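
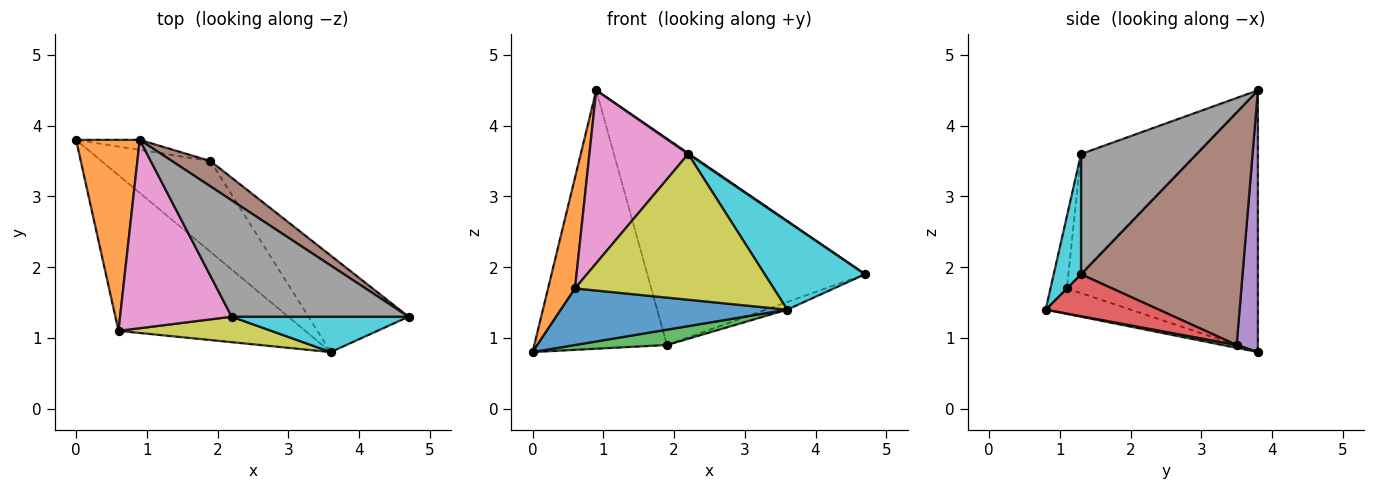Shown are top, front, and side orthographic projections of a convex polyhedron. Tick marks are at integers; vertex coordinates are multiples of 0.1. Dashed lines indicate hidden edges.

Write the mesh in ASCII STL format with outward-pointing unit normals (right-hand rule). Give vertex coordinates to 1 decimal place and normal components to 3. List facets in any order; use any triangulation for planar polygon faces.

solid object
 facet normal -0.127 -0.339 -0.932
  outer loop
   vertex 0.6 1.1 1.7
   vertex 0.0 3.8 0.8
   vertex 3.6 0.8 1.4
  endloop
 endfacet
 facet normal -0.963 -0.136 0.234
  outer loop
   vertex 0.6 1.1 1.7
   vertex 0.9 3.8 4.5
   vertex 0.0 3.8 0.8
  endloop
 endfacet
 facet normal 0.026 -0.166 -0.986
  outer loop
   vertex 1.9 3.5 0.9
   vertex 3.6 0.8 1.4
   vertex 0.0 3.8 0.8
  endloop
 endfacet
 facet normal 0.385 0.072 -0.920
  outer loop
   vertex 1.9 3.5 0.9
   vertex 4.7 1.3 1.9
   vertex 3.6 0.8 1.4
  endloop
 endfacet
 facet normal 0.158 0.987 -0.038
  outer loop
   vertex 1.9 3.5 0.9
   vertex 0.0 3.8 0.8
   vertex 0.9 3.8 4.5
  endloop
 endfacet
 facet normal 0.593 0.799 0.098
  outer loop
   vertex 1.9 3.5 0.9
   vertex 0.9 3.8 4.5
   vertex 4.7 1.3 1.9
  endloop
 endfacet
 facet normal -0.620 -0.531 0.578
  outer loop
   vertex 2.2 1.3 3.6
   vertex 0.9 3.8 4.5
   vertex 0.6 1.1 1.7
  endloop
 endfacet
 facet normal 0.562 -0.005 0.827
  outer loop
   vertex 2.2 1.3 3.6
   vertex 4.7 1.3 1.9
   vertex 0.9 3.8 4.5
  endloop
 endfacet
 facet normal -0.081 -0.982 0.172
  outer loop
   vertex 2.2 1.3 3.6
   vertex 0.6 1.1 1.7
   vertex 3.6 0.8 1.4
  endloop
 endfacet
 facet normal 0.245 -0.900 0.361
  outer loop
   vertex 2.2 1.3 3.6
   vertex 3.6 0.8 1.4
   vertex 4.7 1.3 1.9
  endloop
 endfacet
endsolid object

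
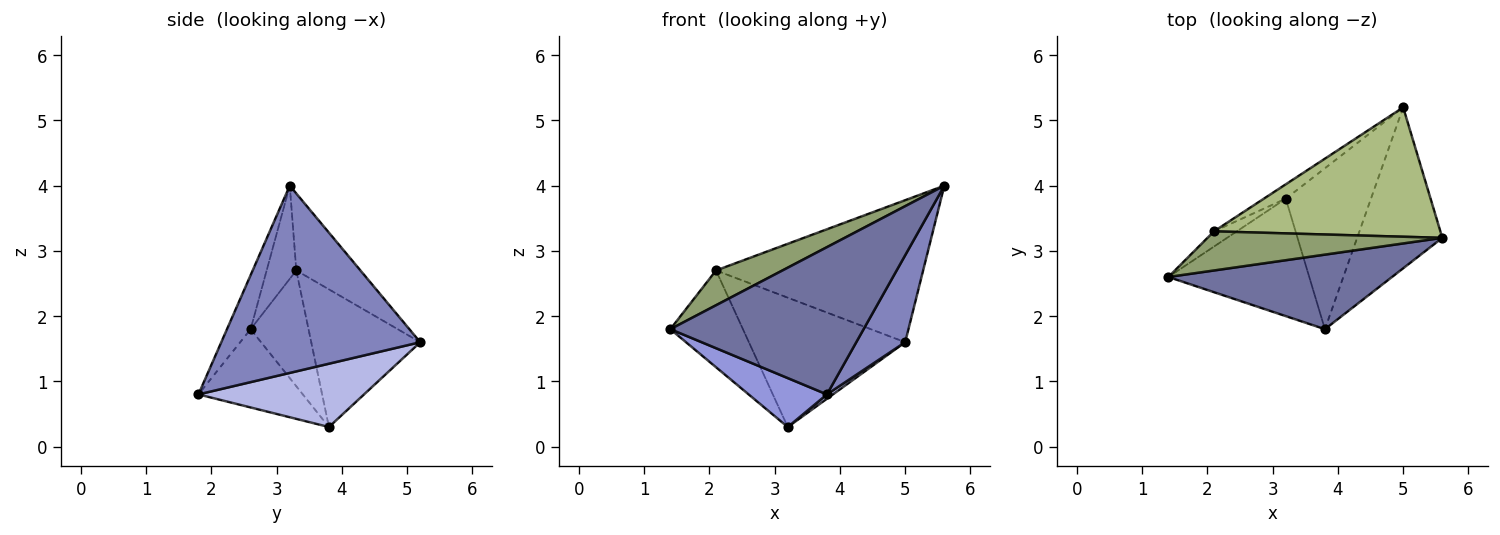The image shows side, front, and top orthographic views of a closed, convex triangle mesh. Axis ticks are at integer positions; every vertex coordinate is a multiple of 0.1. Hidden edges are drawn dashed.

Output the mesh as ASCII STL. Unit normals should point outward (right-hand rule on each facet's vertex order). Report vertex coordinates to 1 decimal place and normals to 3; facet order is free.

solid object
 facet normal -0.109 -0.887 0.449
  outer loop
   vertex 3.8 1.8 0.8
   vertex 5.6 3.2 4.0
   vertex 1.4 2.6 1.8
  endloop
 endfacet
 facet normal 0.888 -0.218 -0.404
  outer loop
   vertex 3.8 1.8 0.8
   vertex 5.0 5.2 1.6
   vertex 5.6 3.2 4.0
  endloop
 endfacet
 facet normal -0.456 -0.342 -0.821
  outer loop
   vertex 3.2 3.8 0.3
   vertex 3.8 1.8 0.8
   vertex 1.4 2.6 1.8
  endloop
 endfacet
 facet normal 0.596 -0.022 -0.802
  outer loop
   vertex 3.2 3.8 0.3
   vertex 5.0 5.2 1.6
   vertex 3.8 1.8 0.8
  endloop
 endfacet
 facet normal -0.284 -0.637 0.717
  outer loop
   vertex 2.1 3.3 2.7
   vertex 1.4 2.6 1.8
   vertex 5.6 3.2 4.0
  endloop
 endfacet
 facet normal -0.223 0.721 0.656
  outer loop
   vertex 2.1 3.3 2.7
   vertex 5.6 3.2 4.0
   vertex 5.0 5.2 1.6
  endloop
 endfacet
 facet normal -0.619 0.776 -0.122
  outer loop
   vertex 2.1 3.3 2.7
   vertex 3.2 3.8 0.3
   vertex 1.4 2.6 1.8
  endloop
 endfacet
 facet normal -0.570 0.817 -0.091
  outer loop
   vertex 2.1 3.3 2.7
   vertex 5.0 5.2 1.6
   vertex 3.2 3.8 0.3
  endloop
 endfacet
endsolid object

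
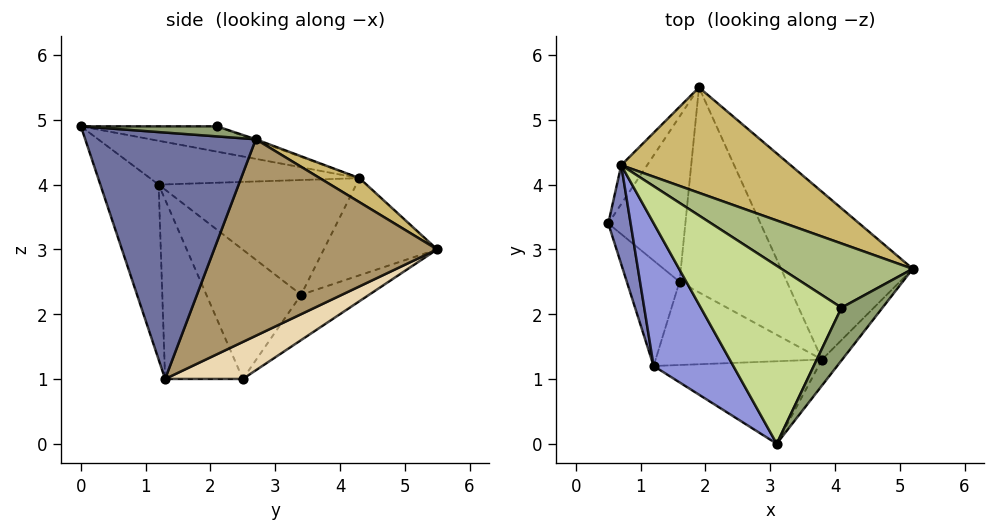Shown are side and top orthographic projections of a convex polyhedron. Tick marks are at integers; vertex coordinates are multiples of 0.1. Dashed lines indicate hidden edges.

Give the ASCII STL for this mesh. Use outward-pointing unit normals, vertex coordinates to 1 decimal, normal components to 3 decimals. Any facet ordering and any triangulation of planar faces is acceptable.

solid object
 facet normal 0.785 -0.616 -0.064
  outer loop
   vertex 3.8 1.3 1.0
   vertex 5.2 2.7 4.7
   vertex 3.1 0.0 4.9
  endloop
 endfacet
 facet normal -0.969 -0.162 0.189
  outer loop
   vertex 1.2 1.2 4.0
   vertex 0.7 4.3 4.1
   vertex 0.5 3.4 2.3
  endloop
 endfacet
 facet normal -0.479 -0.105 0.871
  outer loop
   vertex 1.2 1.2 4.0
   vertex 3.1 0.0 4.9
   vertex 0.7 4.3 4.1
  endloop
 endfacet
 facet normal -0.374 -0.857 -0.353
  outer loop
   vertex 1.2 1.2 4.0
   vertex 3.8 1.3 1.0
   vertex 3.1 0.0 4.9
  endloop
 endfacet
 facet normal 0.237 -0.113 0.965
  outer loop
   vertex 4.1 2.1 4.9
   vertex 3.1 0.0 4.9
   vertex 5.2 2.7 4.7
  endloop
 endfacet
 facet normal -0.008 0.330 0.944
  outer loop
   vertex 4.1 2.1 4.9
   vertex 5.2 2.7 4.7
   vertex 0.7 4.3 4.1
  endloop
 endfacet
 facet normal -0.176 0.084 0.981
  outer loop
   vertex 4.1 2.1 4.9
   vertex 0.7 4.3 4.1
   vertex 3.1 0.0 4.9
  endloop
 endfacet
 facet normal -0.780 0.590 -0.208
  outer loop
   vertex 1.9 5.5 3.0
   vertex 0.5 3.4 2.3
   vertex 0.7 4.3 4.1
  endloop
 endfacet
 facet normal 0.699 0.540 -0.469
  outer loop
   vertex 1.9 5.5 3.0
   vertex 5.2 2.7 4.7
   vertex 3.8 1.3 1.0
  endloop
 endfacet
 facet normal 0.112 0.609 0.786
  outer loop
   vertex 1.9 5.5 3.0
   vertex 0.7 4.3 4.1
   vertex 5.2 2.7 4.7
  endloop
 endfacet
 facet normal -0.430 0.530 -0.731
  outer loop
   vertex 1.6 2.5 1.0
   vertex 0.5 3.4 2.3
   vertex 1.9 5.5 3.0
  endloop
 endfacet
 facet normal 0.280 0.513 -0.811
  outer loop
   vertex 1.6 2.5 1.0
   vertex 1.9 5.5 3.0
   vertex 3.8 1.3 1.0
  endloop
 endfacet
 facet normal -0.799 -0.506 -0.326
  outer loop
   vertex 1.6 2.5 1.0
   vertex 1.2 1.2 4.0
   vertex 0.5 3.4 2.3
  endloop
 endfacet
 facet normal -0.438 -0.802 -0.406
  outer loop
   vertex 1.6 2.5 1.0
   vertex 3.8 1.3 1.0
   vertex 1.2 1.2 4.0
  endloop
 endfacet
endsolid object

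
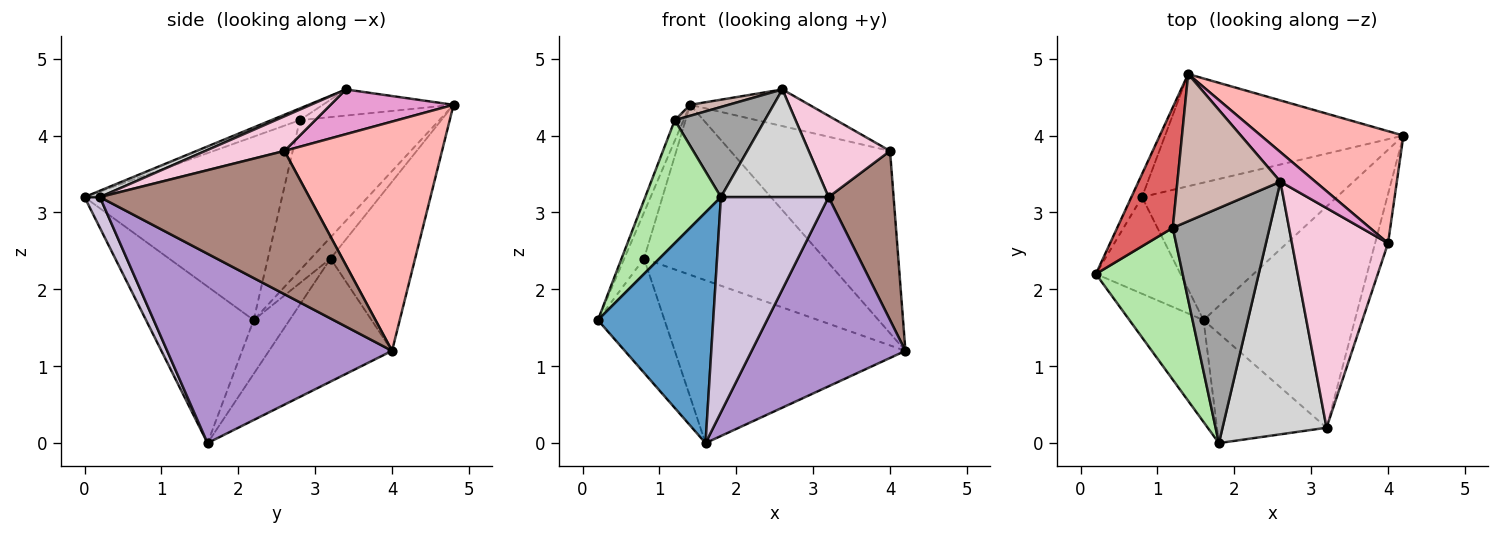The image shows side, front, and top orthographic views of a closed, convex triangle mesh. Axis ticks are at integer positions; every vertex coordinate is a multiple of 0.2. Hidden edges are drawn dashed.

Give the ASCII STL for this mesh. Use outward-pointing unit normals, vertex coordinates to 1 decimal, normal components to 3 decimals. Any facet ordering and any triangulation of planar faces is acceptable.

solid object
 facet normal -0.649 -0.696 -0.307
  outer loop
   vertex 1.6 1.6 0.0
   vertex 1.8 0.0 3.2
   vertex 0.2 2.2 1.6
  endloop
 endfacet
 facet normal -0.667 0.667 -0.333
  outer loop
   vertex 0.8 3.2 2.4
   vertex 0.2 2.2 1.6
   vertex 1.4 4.8 4.4
  endloop
 endfacet
 facet normal -0.364 0.778 -0.513
  outer loop
   vertex 0.8 3.2 2.4
   vertex 1.4 4.8 4.4
   vertex 4.2 4.0 1.2
  endloop
 endfacet
 facet normal -0.380 0.706 -0.597
  outer loop
   vertex 0.8 3.2 2.4
   vertex 1.6 1.6 0.0
   vertex 0.2 2.2 1.6
  endloop
 endfacet
 facet normal -0.377 0.708 -0.597
  outer loop
   vertex 0.8 3.2 2.4
   vertex 4.2 4.0 1.2
   vertex 1.6 1.6 0.0
  endloop
 endfacet
 facet normal -0.854 -0.327 0.404
  outer loop
   vertex 1.2 2.8 4.2
   vertex 0.2 2.2 1.6
   vertex 1.8 0.0 3.2
  endloop
 endfacet
 facet normal -0.936 0.059 0.346
  outer loop
   vertex 1.2 2.8 4.2
   vertex 1.4 4.8 4.4
   vertex 0.2 2.2 1.6
  endloop
 endfacet
 facet normal 0.644 0.652 0.401
  outer loop
   vertex 4.0 2.6 3.8
   vertex 4.2 4.0 1.2
   vertex 1.4 4.8 4.4
  endloop
 endfacet
 facet normal 0.689 -0.471 -0.551
  outer loop
   vertex 3.2 0.2 3.2
   vertex 1.6 1.6 0.0
   vertex 4.2 4.0 1.2
  endloop
 endfacet
 facet normal 0.126 -0.884 -0.450
  outer loop
   vertex 3.2 0.2 3.2
   vertex 1.8 0.0 3.2
   vertex 1.6 1.6 0.0
  endloop
 endfacet
 facet normal 0.951 -0.296 -0.086
  outer loop
   vertex 3.2 0.2 3.2
   vertex 4.2 4.0 1.2
   vertex 4.0 2.6 3.8
  endloop
 endfacet
 facet normal -0.245 -0.072 0.967
  outer loop
   vertex 2.6 3.4 4.6
   vertex 1.4 4.8 4.4
   vertex 1.2 2.8 4.2
  endloop
 endfacet
 facet normal 0.626 0.607 0.489
  outer loop
   vertex 2.6 3.4 4.6
   vertex 4.0 2.6 3.8
   vertex 1.4 4.8 4.4
  endloop
 endfacet
 facet normal 0.320 -0.329 0.889
  outer loop
   vertex 2.6 3.4 4.6
   vertex 3.2 0.2 3.2
   vertex 4.0 2.6 3.8
  endloop
 endfacet
 facet normal -0.113 -0.356 0.928
  outer loop
   vertex 2.6 3.4 4.6
   vertex 1.2 2.8 4.2
   vertex 1.8 0.0 3.2
  endloop
 endfacet
 facet normal 0.056 -0.391 0.919
  outer loop
   vertex 2.6 3.4 4.6
   vertex 1.8 0.0 3.2
   vertex 3.2 0.2 3.2
  endloop
 endfacet
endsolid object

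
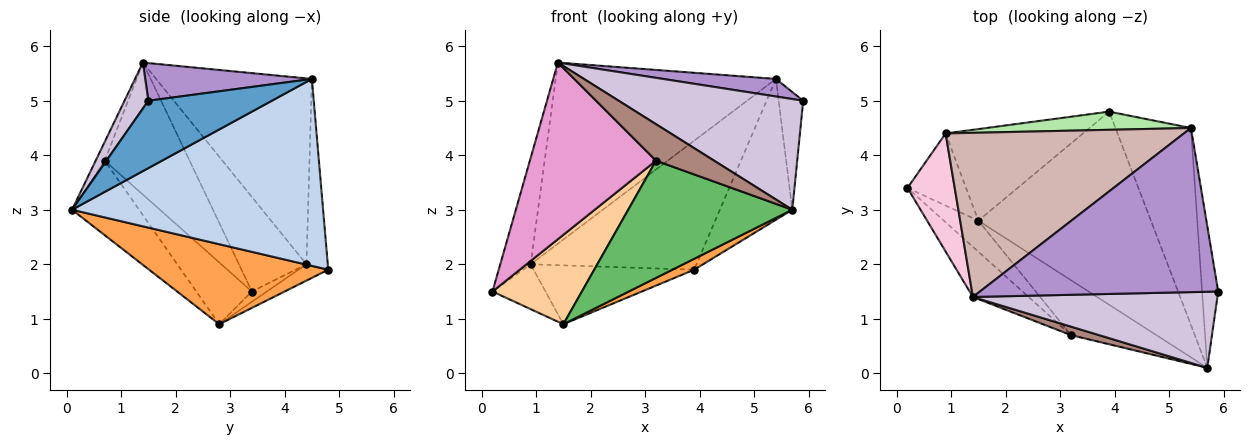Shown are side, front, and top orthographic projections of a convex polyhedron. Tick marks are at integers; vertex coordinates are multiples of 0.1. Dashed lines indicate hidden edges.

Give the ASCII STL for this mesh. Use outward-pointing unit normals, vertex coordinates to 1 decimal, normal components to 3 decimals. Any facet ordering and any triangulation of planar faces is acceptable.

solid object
 facet normal 0.955 0.190 -0.228
  outer loop
   vertex 5.4 4.5 5.4
   vertex 5.9 1.5 5.0
   vertex 5.7 0.1 3.0
  endloop
 endfacet
 facet normal 0.896 0.258 -0.362
  outer loop
   vertex 5.4 4.5 5.4
   vertex 5.7 0.1 3.0
   vertex 3.9 4.8 1.9
  endloop
 endfacet
 facet normal 0.420 -0.051 -0.906
  outer loop
   vertex 1.5 2.8 0.9
   vertex 3.9 4.8 1.9
   vertex 5.7 0.1 3.0
  endloop
 endfacet
 facet normal -0.507 -0.814 -0.283
  outer loop
   vertex 1.5 2.8 0.9
   vertex 3.2 0.7 3.9
   vertex 0.2 3.4 1.5
  endloop
 endfacet
 facet normal -0.347 -0.849 -0.398
  outer loop
   vertex 1.5 2.8 0.9
   vertex 5.7 0.1 3.0
   vertex 3.2 0.7 3.9
  endloop
 endfacet
 facet normal -0.126 0.982 0.138
  outer loop
   vertex 0.9 4.4 2.0
   vertex 5.4 4.5 5.4
   vertex 3.9 4.8 1.9
  endloop
 endfacet
 facet normal -0.147 0.523 -0.840
  outer loop
   vertex 0.9 4.4 2.0
   vertex 1.5 2.8 0.9
   vertex 0.2 3.4 1.5
  endloop
 endfacet
 facet normal -0.100 0.538 -0.837
  outer loop
   vertex 0.9 4.4 2.0
   vertex 3.9 4.8 1.9
   vertex 1.5 2.8 0.9
  endloop
 endfacet
 facet normal 0.155 -0.105 0.982
  outer loop
   vertex 1.4 1.4 5.7
   vertex 5.9 1.5 5.0
   vertex 5.4 4.5 5.4
  endloop
 endfacet
 facet normal 0.106 -0.820 0.563
  outer loop
   vertex 1.4 1.4 5.7
   vertex 5.7 0.1 3.0
   vertex 5.9 1.5 5.0
  endloop
 endfacet
 facet normal -0.150 -0.963 0.224
  outer loop
   vertex 1.4 1.4 5.7
   vertex 3.2 0.7 3.9
   vertex 5.7 0.1 3.0
  endloop
 endfacet
 facet normal -0.464 0.656 0.595
  outer loop
   vertex 1.4 1.4 5.7
   vertex 5.4 4.5 5.4
   vertex 0.9 4.4 2.0
  endloop
 endfacet
 facet normal -0.543 -0.808 -0.229
  outer loop
   vertex 1.4 1.4 5.7
   vertex 0.2 3.4 1.5
   vertex 3.2 0.7 3.9
  endloop
 endfacet
 facet normal -0.830 0.373 0.415
  outer loop
   vertex 1.4 1.4 5.7
   vertex 0.9 4.4 2.0
   vertex 0.2 3.4 1.5
  endloop
 endfacet
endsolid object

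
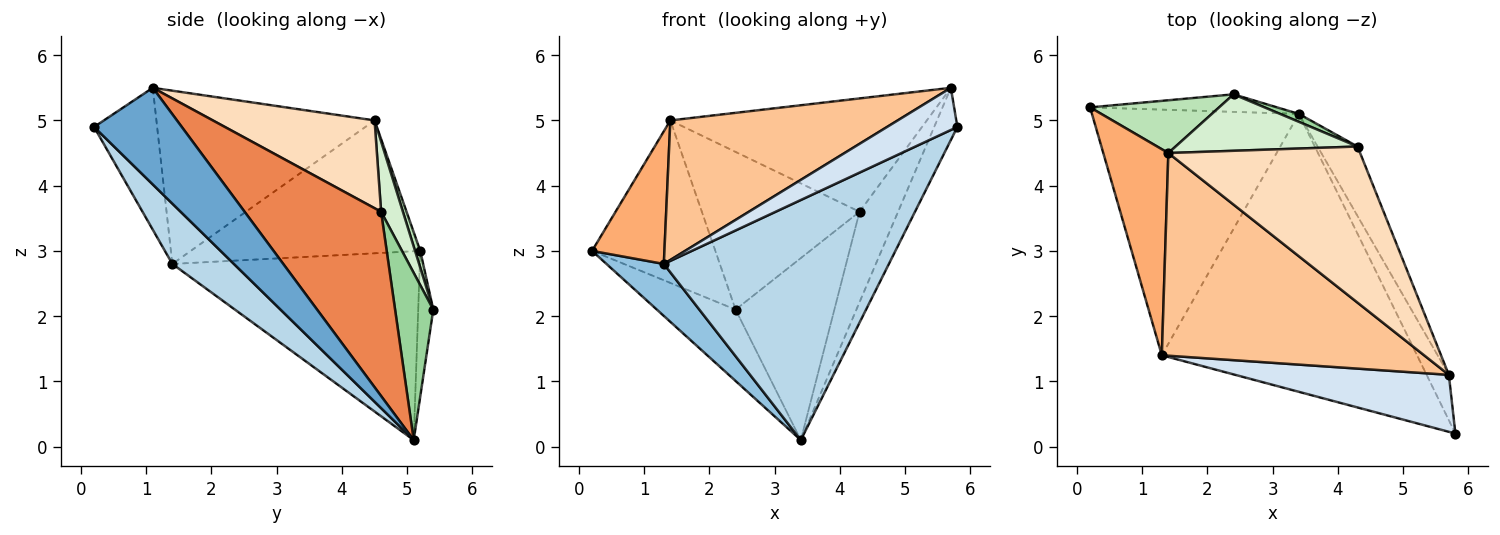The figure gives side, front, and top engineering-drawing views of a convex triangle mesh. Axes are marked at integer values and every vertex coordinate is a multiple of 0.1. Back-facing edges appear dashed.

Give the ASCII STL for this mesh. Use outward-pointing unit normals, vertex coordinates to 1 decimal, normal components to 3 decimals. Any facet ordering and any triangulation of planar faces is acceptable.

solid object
 facet normal 0.944 0.250 -0.217
  outer loop
   vertex 5.7 1.1 5.5
   vertex 5.8 0.2 4.9
   vertex 3.4 5.1 0.1
  endloop
 endfacet
 facet normal -0.666 -0.154 -0.730
  outer loop
   vertex 1.3 1.4 2.8
   vertex 0.2 5.2 3.0
   vertex 3.4 5.1 0.1
  endloop
 endfacet
 facet normal 0.176 -0.644 -0.745
  outer loop
   vertex 1.3 1.4 2.8
   vertex 3.4 5.1 0.1
   vertex 5.8 0.2 4.9
  endloop
 endfacet
 facet normal -0.471 -0.525 0.709
  outer loop
   vertex 1.3 1.4 2.8
   vertex 5.8 0.2 4.9
   vertex 5.7 1.1 5.5
  endloop
 endfacet
 facet normal 0.942 0.266 -0.204
  outer loop
   vertex 4.3 4.6 3.6
   vertex 5.7 1.1 5.5
   vertex 3.4 5.1 0.1
  endloop
 endfacet
 facet normal -0.864 -0.272 0.423
  outer loop
   vertex 1.4 4.5 5.0
   vertex 0.2 5.2 3.0
   vertex 1.3 1.4 2.8
  endloop
 endfacet
 facet normal -0.478 -0.498 0.724
  outer loop
   vertex 1.4 4.5 5.0
   vertex 1.3 1.4 2.8
   vertex 5.7 1.1 5.5
  endloop
 endfacet
 facet normal 0.347 0.551 0.759
  outer loop
   vertex 1.4 4.5 5.0
   vertex 5.7 1.1 5.5
   vertex 4.3 4.6 3.6
  endloop
 endfacet
 facet normal -0.183 0.955 -0.235
  outer loop
   vertex 2.4 5.4 2.1
   vertex 3.4 5.1 0.1
   vertex 0.2 5.2 3.0
  endloop
 endfacet
 facet normal 0.360 0.932 0.040
  outer loop
   vertex 2.4 5.4 2.1
   vertex 4.3 4.6 3.6
   vertex 3.4 5.1 0.1
  endloop
 endfacet
 facet normal 0.040 0.950 0.309
  outer loop
   vertex 2.4 5.4 2.1
   vertex 0.2 5.2 3.0
   vertex 1.4 4.5 5.0
  endloop
 endfacet
 facet normal 0.129 0.934 0.334
  outer loop
   vertex 2.4 5.4 2.1
   vertex 1.4 4.5 5.0
   vertex 4.3 4.6 3.6
  endloop
 endfacet
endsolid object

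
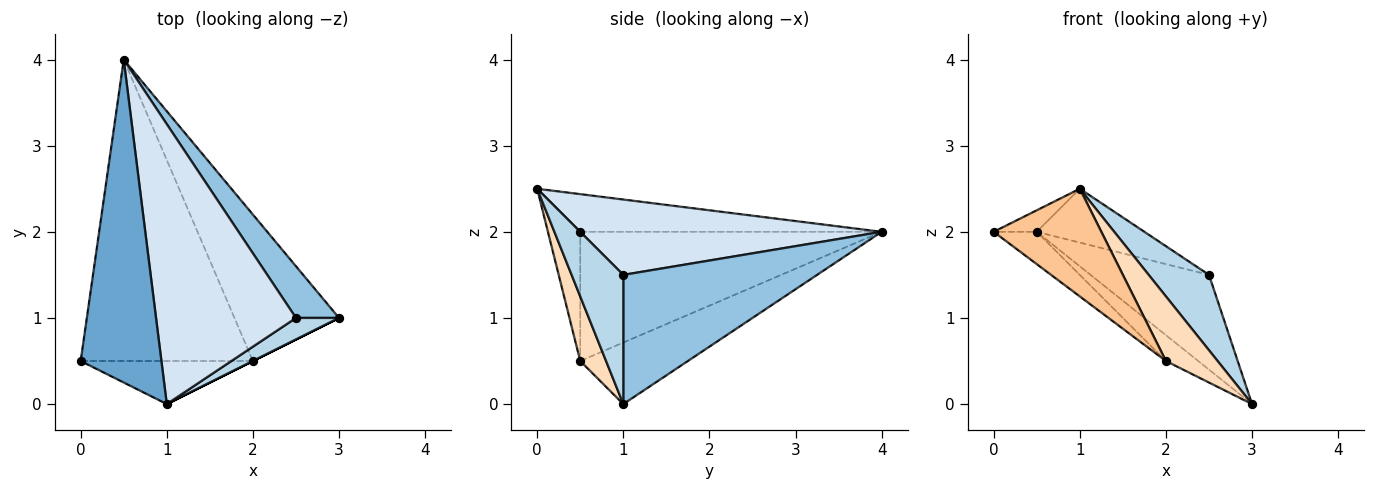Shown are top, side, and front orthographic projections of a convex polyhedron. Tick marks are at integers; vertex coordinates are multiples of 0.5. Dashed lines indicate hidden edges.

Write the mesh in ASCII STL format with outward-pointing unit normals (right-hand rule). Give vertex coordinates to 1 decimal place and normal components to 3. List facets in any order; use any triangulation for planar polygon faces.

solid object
 facet normal -0.422 0.060 0.905
  outer loop
   vertex 1.0 0.0 2.5
   vertex 0.5 4.0 2.0
   vertex 0.0 0.5 2.0
  endloop
 endfacet
 facet normal 0.821 0.502 0.274
  outer loop
   vertex 2.5 1.0 1.5
   vertex 3.0 1.0 0.0
   vertex 0.5 4.0 2.0
  endloop
 endfacet
 facet normal 0.636 -0.742 0.212
  outer loop
   vertex 2.5 1.0 1.5
   vertex 1.0 0.0 2.5
   vertex 3.0 1.0 0.0
  endloop
 endfacet
 facet normal 0.467 0.167 0.868
  outer loop
   vertex 2.5 1.0 1.5
   vertex 0.5 4.0 2.0
   vertex 1.0 0.0 2.5
  endloop
 endfacet
 facet normal -0.598 0.085 -0.797
  outer loop
   vertex 2.0 0.5 0.5
   vertex 0.0 0.5 2.0
   vertex 0.5 4.0 2.0
  endloop
 endfacet
 facet normal -0.501 0.150 -0.852
  outer loop
   vertex 2.0 0.5 0.5
   vertex 0.5 4.0 2.0
   vertex 3.0 1.0 0.0
  endloop
 endfacet
 facet normal -0.268 -0.894 -0.358
  outer loop
   vertex 2.0 0.5 0.5
   vertex 1.0 0.0 2.5
   vertex 0.0 0.5 2.0
  endloop
 endfacet
 facet normal 0.447 -0.894 0.000
  outer loop
   vertex 2.0 0.5 0.5
   vertex 3.0 1.0 0.0
   vertex 1.0 0.0 2.5
  endloop
 endfacet
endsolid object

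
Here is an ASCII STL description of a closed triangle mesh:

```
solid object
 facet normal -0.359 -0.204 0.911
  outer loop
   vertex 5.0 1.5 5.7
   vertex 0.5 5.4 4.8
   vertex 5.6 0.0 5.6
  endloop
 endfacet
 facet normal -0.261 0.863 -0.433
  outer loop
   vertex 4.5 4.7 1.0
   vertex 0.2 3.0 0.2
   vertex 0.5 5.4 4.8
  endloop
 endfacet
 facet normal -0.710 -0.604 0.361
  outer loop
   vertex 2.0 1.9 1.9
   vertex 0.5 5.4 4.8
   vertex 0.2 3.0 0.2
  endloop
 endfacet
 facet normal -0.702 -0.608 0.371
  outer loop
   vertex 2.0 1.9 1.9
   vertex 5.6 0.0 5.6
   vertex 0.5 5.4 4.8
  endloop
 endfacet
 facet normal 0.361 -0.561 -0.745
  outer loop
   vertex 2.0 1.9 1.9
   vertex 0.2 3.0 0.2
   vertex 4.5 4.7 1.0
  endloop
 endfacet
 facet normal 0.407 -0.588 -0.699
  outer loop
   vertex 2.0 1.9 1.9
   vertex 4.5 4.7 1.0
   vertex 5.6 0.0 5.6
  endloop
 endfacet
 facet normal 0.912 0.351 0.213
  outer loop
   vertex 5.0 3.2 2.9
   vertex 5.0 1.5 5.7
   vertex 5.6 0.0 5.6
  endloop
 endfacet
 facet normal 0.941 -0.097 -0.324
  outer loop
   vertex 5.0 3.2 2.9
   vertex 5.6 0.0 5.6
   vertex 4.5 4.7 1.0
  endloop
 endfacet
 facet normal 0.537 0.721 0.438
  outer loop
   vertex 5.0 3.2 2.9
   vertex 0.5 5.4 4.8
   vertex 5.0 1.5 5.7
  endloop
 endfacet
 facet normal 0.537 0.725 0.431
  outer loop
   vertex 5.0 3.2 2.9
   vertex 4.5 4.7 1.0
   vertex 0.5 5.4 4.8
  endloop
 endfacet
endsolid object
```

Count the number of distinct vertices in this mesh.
7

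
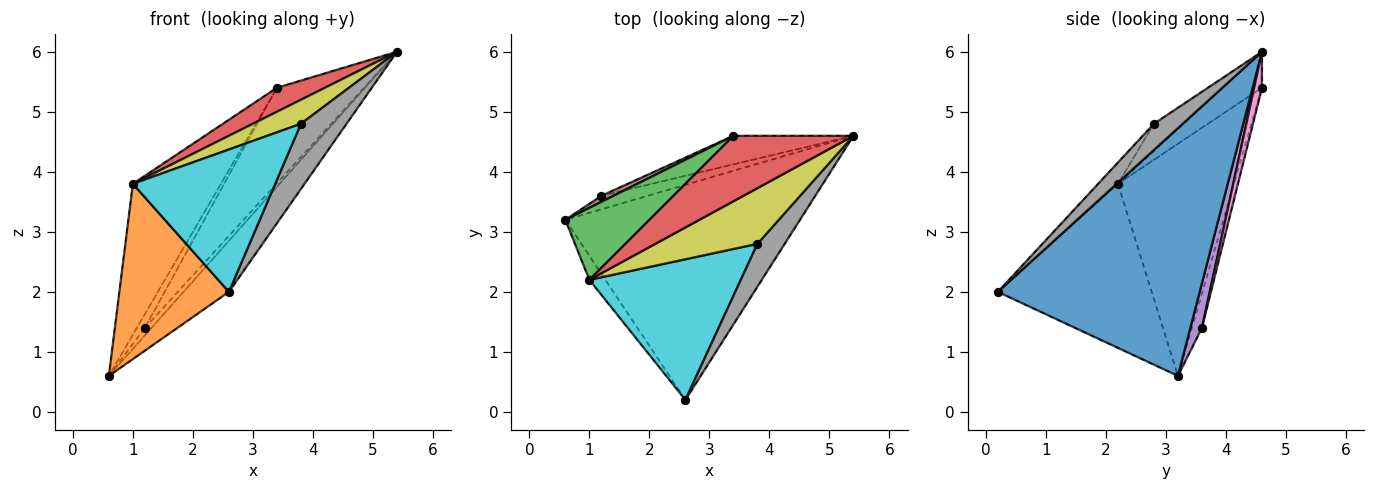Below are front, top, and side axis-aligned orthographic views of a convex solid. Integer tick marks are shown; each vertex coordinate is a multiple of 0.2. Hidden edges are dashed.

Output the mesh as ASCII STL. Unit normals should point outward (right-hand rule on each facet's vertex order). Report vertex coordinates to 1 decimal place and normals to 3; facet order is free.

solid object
 facet normal 0.717 0.161 -0.679
  outer loop
   vertex 2.6 0.2 2.0
   vertex 0.6 3.2 0.6
   vertex 5.4 4.6 6.0
  endloop
 endfacet
 facet normal -0.812 -0.578 -0.079
  outer loop
   vertex 1.0 2.2 3.8
   vertex 0.6 3.2 0.6
   vertex 2.6 0.2 2.0
  endloop
 endfacet
 facet normal -0.765 0.581 0.277
  outer loop
   vertex 1.0 2.2 3.8
   vertex 3.4 4.6 5.4
   vertex 0.6 3.2 0.6
  endloop
 endfacet
 facet normal -0.271 -0.331 0.904
  outer loop
   vertex 1.0 2.2 3.8
   vertex 5.4 4.6 6.0
   vertex 3.4 4.6 5.4
  endloop
 endfacet
 facet normal 0.644 0.372 -0.669
  outer loop
   vertex 1.2 3.6 1.4
   vertex 5.4 4.6 6.0
   vertex 0.6 3.2 0.6
  endloop
 endfacet
 facet normal -0.753 0.603 0.264
  outer loop
   vertex 1.2 3.6 1.4
   vertex 0.6 3.2 0.6
   vertex 3.4 4.6 5.4
  endloop
 endfacet
 facet normal 0.086 0.954 -0.286
  outer loop
   vertex 1.2 3.6 1.4
   vertex 3.4 4.6 5.4
   vertex 5.4 4.6 6.0
  endloop
 endfacet
 facet normal 0.467 -0.739 0.486
  outer loop
   vertex 3.8 2.8 4.8
   vertex 2.6 0.2 2.0
   vertex 5.4 4.6 6.0
  endloop
 endfacet
 facet normal -0.236 -0.385 0.892
  outer loop
   vertex 3.8 2.8 4.8
   vertex 5.4 4.6 6.0
   vertex 1.0 2.2 3.8
  endloop
 endfacet
 facet normal -0.098 -0.708 0.699
  outer loop
   vertex 3.8 2.8 4.8
   vertex 1.0 2.2 3.8
   vertex 2.6 0.2 2.0
  endloop
 endfacet
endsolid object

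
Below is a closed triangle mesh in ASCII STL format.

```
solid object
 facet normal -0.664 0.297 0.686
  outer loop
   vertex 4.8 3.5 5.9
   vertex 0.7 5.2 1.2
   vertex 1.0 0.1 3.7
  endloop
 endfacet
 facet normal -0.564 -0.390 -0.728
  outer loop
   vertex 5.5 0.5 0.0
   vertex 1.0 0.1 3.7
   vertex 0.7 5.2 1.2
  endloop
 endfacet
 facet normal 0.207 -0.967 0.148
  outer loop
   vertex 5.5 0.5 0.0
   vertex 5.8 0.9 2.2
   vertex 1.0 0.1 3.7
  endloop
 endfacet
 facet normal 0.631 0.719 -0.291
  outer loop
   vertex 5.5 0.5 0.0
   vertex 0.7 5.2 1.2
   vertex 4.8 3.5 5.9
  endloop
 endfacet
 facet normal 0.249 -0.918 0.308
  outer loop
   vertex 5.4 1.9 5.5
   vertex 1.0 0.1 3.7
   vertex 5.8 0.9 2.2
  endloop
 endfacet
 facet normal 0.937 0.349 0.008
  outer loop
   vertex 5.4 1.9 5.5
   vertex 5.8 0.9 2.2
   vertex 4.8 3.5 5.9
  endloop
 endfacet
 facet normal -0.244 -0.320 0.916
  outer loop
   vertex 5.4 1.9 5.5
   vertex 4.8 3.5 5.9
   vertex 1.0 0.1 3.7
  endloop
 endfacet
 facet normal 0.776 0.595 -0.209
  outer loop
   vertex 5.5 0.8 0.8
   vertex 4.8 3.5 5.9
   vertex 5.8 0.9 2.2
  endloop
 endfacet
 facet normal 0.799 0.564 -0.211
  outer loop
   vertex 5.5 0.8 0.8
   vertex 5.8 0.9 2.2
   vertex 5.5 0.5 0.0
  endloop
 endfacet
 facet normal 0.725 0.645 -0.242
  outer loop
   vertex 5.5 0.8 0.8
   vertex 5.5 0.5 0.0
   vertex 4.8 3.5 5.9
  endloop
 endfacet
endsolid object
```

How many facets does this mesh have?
10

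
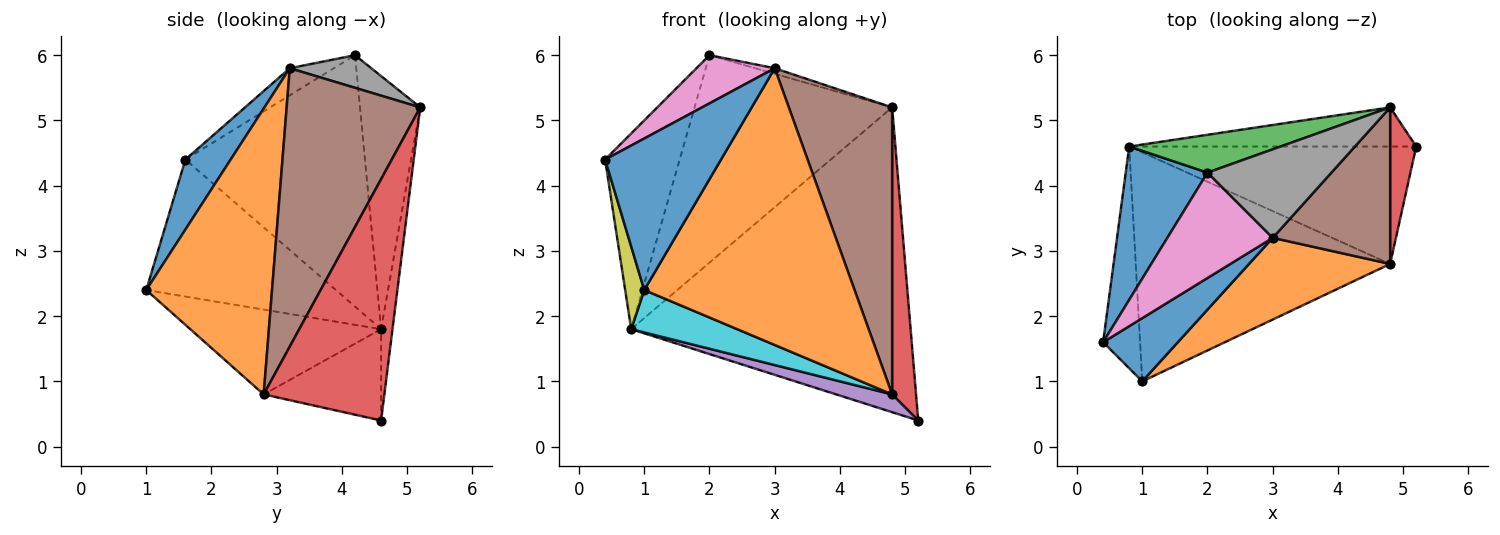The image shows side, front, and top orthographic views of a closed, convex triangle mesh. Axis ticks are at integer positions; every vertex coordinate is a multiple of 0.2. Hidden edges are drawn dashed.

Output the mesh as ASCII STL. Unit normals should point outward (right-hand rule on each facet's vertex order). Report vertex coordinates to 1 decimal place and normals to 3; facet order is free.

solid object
 facet normal -0.885 0.367 0.288
  outer loop
   vertex 0.8 4.6 1.8
   vertex 0.4 1.6 4.4
   vertex 2.0 4.2 6.0
  endloop
 endfacet
 facet normal -0.040 0.991 -0.127
  outer loop
   vertex 0.8 4.6 1.8
   vertex 4.8 5.2 5.2
   vertex 5.2 4.6 0.4
  endloop
 endfacet
 facet normal -0.287 0.942 0.172
  outer loop
   vertex 0.8 4.6 1.8
   vertex 2.0 4.2 6.0
   vertex 4.8 5.2 5.2
  endloop
 endfacet
 facet normal 0.975 -0.193 0.105
  outer loop
   vertex 4.8 2.8 0.8
   vertex 5.2 4.6 0.4
   vertex 4.8 5.2 5.2
  endloop
 endfacet
 facet normal -0.300 -0.143 -0.943
  outer loop
   vertex 4.8 2.8 0.8
   vertex 0.8 4.6 1.8
   vertex 5.2 4.6 0.4
  endloop
 endfacet
 facet normal 0.750 -0.580 0.317
  outer loop
   vertex 3.0 3.2 5.8
   vertex 4.8 2.8 0.8
   vertex 4.8 5.2 5.2
  endloop
 endfacet
 facet normal -0.228 -0.405 0.886
  outer loop
   vertex 3.0 3.2 5.8
   vertex 2.0 4.2 6.0
   vertex 0.4 1.6 4.4
  endloop
 endfacet
 facet normal 0.254 0.061 0.965
  outer loop
   vertex 3.0 3.2 5.8
   vertex 4.8 5.2 5.2
   vertex 2.0 4.2 6.0
  endloop
 endfacet
 facet normal -0.961 -0.097 -0.259
  outer loop
   vertex 1.0 1.0 2.4
   vertex 0.4 1.6 4.4
   vertex 0.8 4.6 1.8
  endloop
 endfacet
 facet normal -0.311 -0.173 -0.934
  outer loop
   vertex 1.0 1.0 2.4
   vertex 0.8 4.6 1.8
   vertex 4.8 2.8 0.8
  endloop
 endfacet
 facet normal 0.339 -0.868 0.362
  outer loop
   vertex 1.0 1.0 2.4
   vertex 3.0 3.2 5.8
   vertex 0.4 1.6 4.4
  endloop
 endfacet
 facet normal 0.498 -0.832 0.246
  outer loop
   vertex 1.0 1.0 2.4
   vertex 4.8 2.8 0.8
   vertex 3.0 3.2 5.8
  endloop
 endfacet
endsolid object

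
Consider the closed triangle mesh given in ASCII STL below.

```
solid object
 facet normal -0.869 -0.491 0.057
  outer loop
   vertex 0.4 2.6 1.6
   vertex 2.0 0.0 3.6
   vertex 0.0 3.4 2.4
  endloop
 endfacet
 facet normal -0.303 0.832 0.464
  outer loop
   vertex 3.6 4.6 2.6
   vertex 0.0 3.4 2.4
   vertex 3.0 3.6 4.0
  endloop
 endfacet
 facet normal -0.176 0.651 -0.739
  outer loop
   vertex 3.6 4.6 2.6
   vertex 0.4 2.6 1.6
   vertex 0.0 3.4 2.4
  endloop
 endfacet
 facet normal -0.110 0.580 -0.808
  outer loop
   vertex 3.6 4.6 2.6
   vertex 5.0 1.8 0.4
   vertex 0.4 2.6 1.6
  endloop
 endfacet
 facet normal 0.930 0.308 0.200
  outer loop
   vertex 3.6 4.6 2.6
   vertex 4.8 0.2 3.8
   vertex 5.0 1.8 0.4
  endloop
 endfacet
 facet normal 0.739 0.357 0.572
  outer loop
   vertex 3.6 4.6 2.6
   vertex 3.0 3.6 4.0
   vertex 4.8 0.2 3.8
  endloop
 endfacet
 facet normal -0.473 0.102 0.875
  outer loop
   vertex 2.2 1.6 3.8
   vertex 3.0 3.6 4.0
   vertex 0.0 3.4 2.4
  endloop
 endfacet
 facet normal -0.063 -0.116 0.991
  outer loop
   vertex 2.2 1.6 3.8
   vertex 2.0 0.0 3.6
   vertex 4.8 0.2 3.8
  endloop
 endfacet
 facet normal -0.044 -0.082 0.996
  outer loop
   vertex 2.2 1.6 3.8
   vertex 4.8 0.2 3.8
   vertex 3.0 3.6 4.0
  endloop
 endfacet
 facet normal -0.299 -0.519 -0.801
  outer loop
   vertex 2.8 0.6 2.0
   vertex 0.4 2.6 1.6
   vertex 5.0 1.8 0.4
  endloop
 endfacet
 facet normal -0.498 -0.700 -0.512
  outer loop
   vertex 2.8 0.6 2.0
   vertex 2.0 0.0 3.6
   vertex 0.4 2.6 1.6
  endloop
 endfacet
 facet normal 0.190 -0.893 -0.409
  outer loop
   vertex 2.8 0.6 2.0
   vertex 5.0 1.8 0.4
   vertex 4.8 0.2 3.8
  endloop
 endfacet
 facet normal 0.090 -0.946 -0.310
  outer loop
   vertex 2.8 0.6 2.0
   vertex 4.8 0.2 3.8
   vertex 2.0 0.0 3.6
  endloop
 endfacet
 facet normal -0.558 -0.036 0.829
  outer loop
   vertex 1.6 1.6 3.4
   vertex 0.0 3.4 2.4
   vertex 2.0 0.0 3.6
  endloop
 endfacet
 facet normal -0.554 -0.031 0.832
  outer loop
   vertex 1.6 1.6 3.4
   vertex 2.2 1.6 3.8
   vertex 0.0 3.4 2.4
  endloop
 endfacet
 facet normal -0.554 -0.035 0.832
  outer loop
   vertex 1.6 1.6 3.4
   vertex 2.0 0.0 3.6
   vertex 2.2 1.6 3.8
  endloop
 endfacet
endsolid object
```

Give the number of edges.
24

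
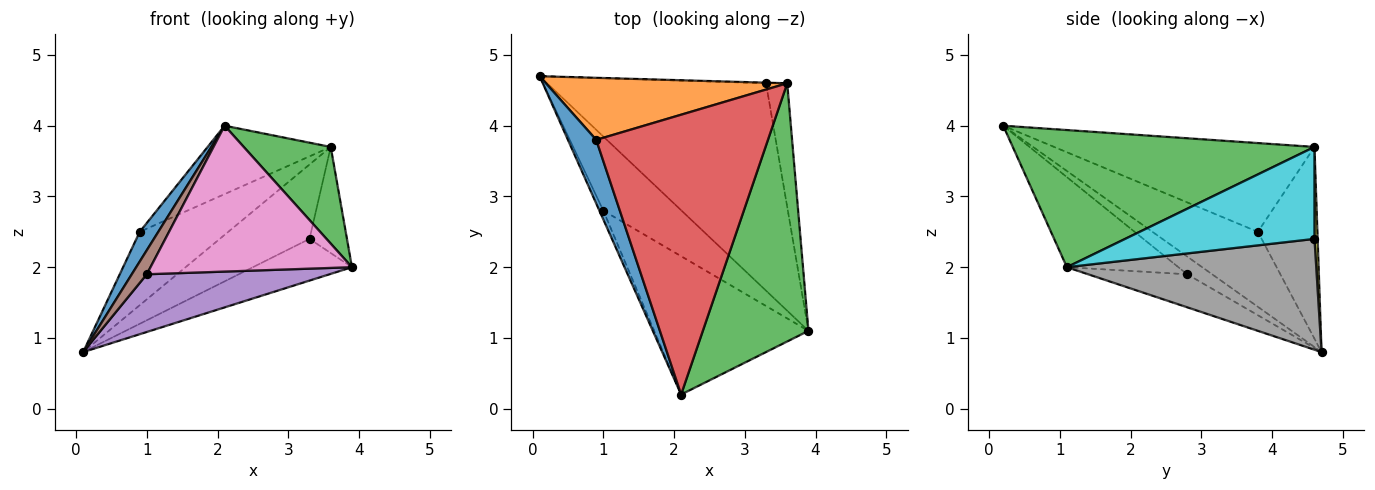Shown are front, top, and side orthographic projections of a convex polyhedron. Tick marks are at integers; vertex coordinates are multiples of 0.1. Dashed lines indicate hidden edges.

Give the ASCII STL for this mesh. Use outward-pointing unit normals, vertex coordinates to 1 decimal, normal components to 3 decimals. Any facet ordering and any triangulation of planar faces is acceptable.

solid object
 facet normal -0.923 -0.163 0.348
  outer loop
   vertex 0.9 3.8 2.5
   vertex 0.1 4.7 0.8
   vertex 2.1 0.2 4.0
  endloop
 endfacet
 facet normal -0.457 0.679 0.575
  outer loop
   vertex 3.6 4.6 3.7
   vertex 0.1 4.7 0.8
   vertex 0.9 3.8 2.5
  endloop
 endfacet
 facet normal 0.772 -0.223 0.595
  outer loop
   vertex 3.6 4.6 3.7
   vertex 2.1 0.2 4.0
   vertex 3.9 1.1 2.0
  endloop
 endfacet
 facet normal -0.449 0.212 0.868
  outer loop
   vertex 3.6 4.6 3.7
   vertex 0.9 3.8 2.5
   vertex 2.1 0.2 4.0
  endloop
 endfacet
 facet normal -0.316 -0.583 -0.749
  outer loop
   vertex 1.0 2.8 1.9
   vertex 0.1 4.7 0.8
   vertex 3.9 1.1 2.0
  endloop
 endfacet
 facet normal -0.842 -0.507 -0.186
  outer loop
   vertex 1.0 2.8 1.9
   vertex 2.1 0.2 4.0
   vertex 0.1 4.7 0.8
  endloop
 endfacet
 facet normal -0.373 -0.673 -0.638
  outer loop
   vertex 1.0 2.8 1.9
   vertex 3.9 1.1 2.0
   vertex 2.1 0.2 4.0
  endloop
 endfacet
 facet normal 0.445 0.177 -0.878
  outer loop
   vertex 3.3 4.6 2.4
   vertex 3.9 1.1 2.0
   vertex 0.1 4.7 0.8
  endloop
 endfacet
 facet normal 0.035 0.999 -0.008
  outer loop
   vertex 3.3 4.6 2.4
   vertex 0.1 4.7 0.8
   vertex 3.6 4.6 3.7
  endloop
 endfacet
 facet normal 0.957 0.189 -0.221
  outer loop
   vertex 3.3 4.6 2.4
   vertex 3.6 4.6 3.7
   vertex 3.9 1.1 2.0
  endloop
 endfacet
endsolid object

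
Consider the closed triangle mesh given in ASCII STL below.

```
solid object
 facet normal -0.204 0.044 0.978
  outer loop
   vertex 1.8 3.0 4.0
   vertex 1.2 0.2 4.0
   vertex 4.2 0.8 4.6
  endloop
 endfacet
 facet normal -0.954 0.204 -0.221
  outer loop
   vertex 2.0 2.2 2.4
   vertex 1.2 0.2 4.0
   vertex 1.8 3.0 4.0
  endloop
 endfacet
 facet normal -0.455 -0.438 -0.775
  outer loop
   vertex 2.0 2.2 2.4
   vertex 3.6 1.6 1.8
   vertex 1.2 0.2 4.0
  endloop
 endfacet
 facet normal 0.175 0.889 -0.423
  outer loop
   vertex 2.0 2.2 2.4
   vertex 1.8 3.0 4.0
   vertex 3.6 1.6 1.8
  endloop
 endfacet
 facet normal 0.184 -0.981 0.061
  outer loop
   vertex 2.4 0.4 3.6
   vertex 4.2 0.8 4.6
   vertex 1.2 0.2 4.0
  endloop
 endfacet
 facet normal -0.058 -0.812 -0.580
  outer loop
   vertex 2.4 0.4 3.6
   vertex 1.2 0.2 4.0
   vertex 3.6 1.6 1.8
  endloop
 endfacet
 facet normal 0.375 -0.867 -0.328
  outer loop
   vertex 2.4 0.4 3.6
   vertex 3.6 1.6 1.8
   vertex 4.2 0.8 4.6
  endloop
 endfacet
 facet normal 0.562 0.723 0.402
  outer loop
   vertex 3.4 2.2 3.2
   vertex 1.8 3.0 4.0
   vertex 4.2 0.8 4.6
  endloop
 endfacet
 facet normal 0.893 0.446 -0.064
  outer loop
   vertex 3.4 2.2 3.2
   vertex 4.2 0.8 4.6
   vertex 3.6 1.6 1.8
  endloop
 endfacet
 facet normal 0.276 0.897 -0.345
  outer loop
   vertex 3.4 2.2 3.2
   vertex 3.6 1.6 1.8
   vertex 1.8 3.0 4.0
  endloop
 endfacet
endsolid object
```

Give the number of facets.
10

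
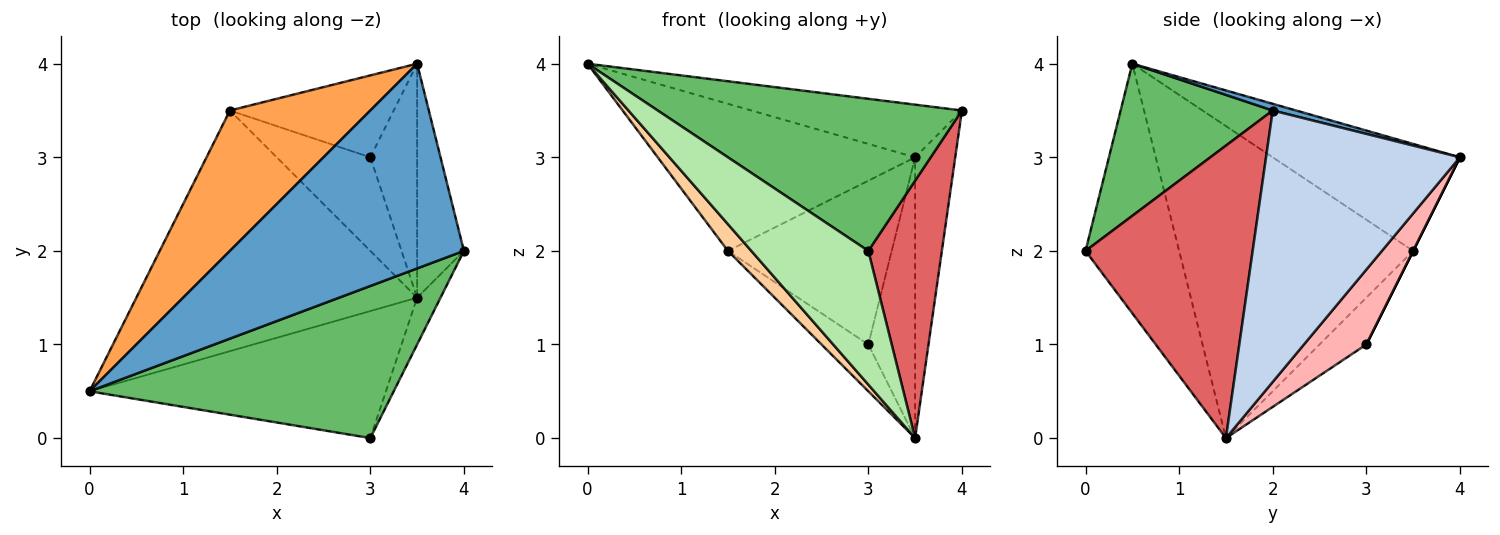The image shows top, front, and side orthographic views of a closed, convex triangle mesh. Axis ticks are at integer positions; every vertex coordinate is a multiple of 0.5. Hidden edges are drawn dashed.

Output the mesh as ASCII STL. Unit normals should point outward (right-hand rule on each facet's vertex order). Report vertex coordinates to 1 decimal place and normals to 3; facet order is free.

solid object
 facet normal 0.028 0.249 0.968
  outer loop
   vertex 3.5 4.0 3.0
   vertex 0.0 0.5 4.0
   vertex 4.0 2.0 3.5
  endloop
 endfacet
 facet normal 0.966 0.200 -0.166
  outer loop
   vertex 3.5 1.5 0.0
   vertex 3.5 4.0 3.0
   vertex 4.0 2.0 3.5
  endloop
 endfacet
 facet normal -0.466 0.640 0.611
  outer loop
   vertex 1.5 3.5 2.0
   vertex 0.0 0.5 4.0
   vertex 3.5 4.0 3.0
  endloop
 endfacet
 facet normal -0.741 -0.074 -0.667
  outer loop
   vertex 1.5 3.5 2.0
   vertex 3.5 1.5 0.0
   vertex 0.0 0.5 4.0
  endloop
 endfacet
 facet normal 0.333 -0.667 0.667
  outer loop
   vertex 3.0 0.0 2.0
   vertex 4.0 2.0 3.5
   vertex 0.0 0.5 4.0
  endloop
 endfacet
 facet normal -0.502 -0.627 -0.596
  outer loop
   vertex 3.0 0.0 2.0
   vertex 0.0 0.5 4.0
   vertex 3.5 1.5 0.0
  endloop
 endfacet
 facet normal 0.913 -0.402 -0.073
  outer loop
   vertex 3.0 0.0 2.0
   vertex 3.5 1.5 0.0
   vertex 4.0 2.0 3.5
  endloop
 endfacet
 facet normal 0.716 0.537 -0.447
  outer loop
   vertex 3.0 3.0 1.0
   vertex 3.5 4.0 3.0
   vertex 3.5 1.5 0.0
  endloop
 endfacet
 facet normal 0.000 0.894 -0.447
  outer loop
   vertex 3.0 3.0 1.0
   vertex 1.5 3.5 2.0
   vertex 3.5 4.0 3.0
  endloop
 endfacet
 facet normal -0.408 0.408 -0.816
  outer loop
   vertex 3.0 3.0 1.0
   vertex 3.5 1.5 0.0
   vertex 1.5 3.5 2.0
  endloop
 endfacet
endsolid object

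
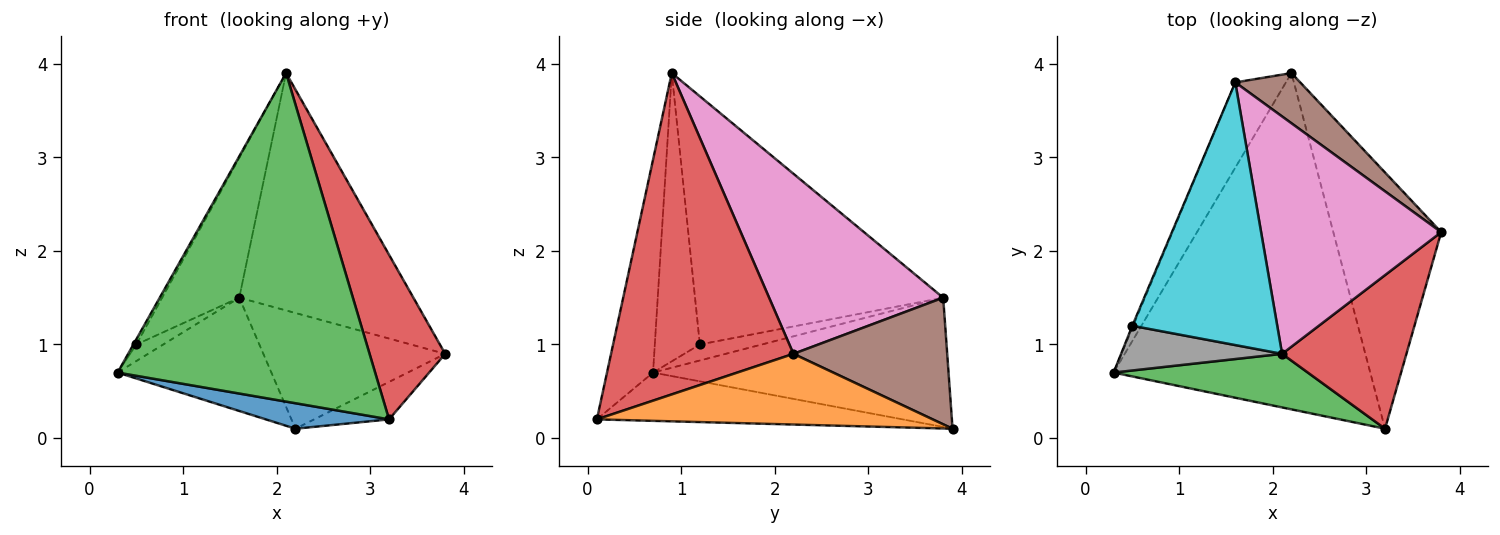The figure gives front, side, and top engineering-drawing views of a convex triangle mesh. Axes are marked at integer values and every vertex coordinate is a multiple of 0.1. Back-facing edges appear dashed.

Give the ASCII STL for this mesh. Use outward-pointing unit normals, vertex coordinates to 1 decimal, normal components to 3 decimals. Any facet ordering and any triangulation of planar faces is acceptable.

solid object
 facet normal -0.184 -0.074 -0.980
  outer loop
   vertex 3.2 0.1 0.2
   vertex 0.3 0.7 0.7
   vertex 2.2 3.9 0.1
  endloop
 endfacet
 facet normal 0.544 0.121 -0.830
  outer loop
   vertex 3.2 0.1 0.2
   vertex 2.2 3.9 0.1
   vertex 3.8 2.2 0.9
  endloop
 endfacet
 facet normal -0.174 -0.972 0.158
  outer loop
   vertex 3.2 0.1 0.2
   vertex 2.1 0.9 3.9
   vertex 0.3 0.7 0.7
  endloop
 endfacet
 facet normal 0.870 -0.361 0.337
  outer loop
   vertex 3.2 0.1 0.2
   vertex 3.8 2.2 0.9
   vertex 2.1 0.9 3.9
  endloop
 endfacet
 facet normal -0.838 0.436 -0.328
  outer loop
   vertex 1.6 3.8 1.5
   vertex 2.2 3.9 0.1
   vertex 0.3 0.7 0.7
  endloop
 endfacet
 facet normal 0.613 0.725 0.314
  outer loop
   vertex 1.6 3.8 1.5
   vertex 3.8 2.2 0.9
   vertex 2.2 3.9 0.1
  endloop
 endfacet
 facet normal 0.577 0.577 0.577
  outer loop
   vertex 1.6 3.8 1.5
   vertex 2.1 0.9 3.9
   vertex 3.8 2.2 0.9
  endloop
 endfacet
 facet normal -0.872 0.057 0.487
  outer loop
   vertex 0.5 1.2 1.0
   vertex 0.3 0.7 0.7
   vertex 2.1 0.9 3.9
  endloop
 endfacet
 facet normal -0.916 0.398 -0.052
  outer loop
   vertex 0.5 1.2 1.0
   vertex 1.6 3.8 1.5
   vertex 0.3 0.7 0.7
  endloop
 endfacet
 facet normal -0.834 0.259 0.487
  outer loop
   vertex 0.5 1.2 1.0
   vertex 2.1 0.9 3.9
   vertex 1.6 3.8 1.5
  endloop
 endfacet
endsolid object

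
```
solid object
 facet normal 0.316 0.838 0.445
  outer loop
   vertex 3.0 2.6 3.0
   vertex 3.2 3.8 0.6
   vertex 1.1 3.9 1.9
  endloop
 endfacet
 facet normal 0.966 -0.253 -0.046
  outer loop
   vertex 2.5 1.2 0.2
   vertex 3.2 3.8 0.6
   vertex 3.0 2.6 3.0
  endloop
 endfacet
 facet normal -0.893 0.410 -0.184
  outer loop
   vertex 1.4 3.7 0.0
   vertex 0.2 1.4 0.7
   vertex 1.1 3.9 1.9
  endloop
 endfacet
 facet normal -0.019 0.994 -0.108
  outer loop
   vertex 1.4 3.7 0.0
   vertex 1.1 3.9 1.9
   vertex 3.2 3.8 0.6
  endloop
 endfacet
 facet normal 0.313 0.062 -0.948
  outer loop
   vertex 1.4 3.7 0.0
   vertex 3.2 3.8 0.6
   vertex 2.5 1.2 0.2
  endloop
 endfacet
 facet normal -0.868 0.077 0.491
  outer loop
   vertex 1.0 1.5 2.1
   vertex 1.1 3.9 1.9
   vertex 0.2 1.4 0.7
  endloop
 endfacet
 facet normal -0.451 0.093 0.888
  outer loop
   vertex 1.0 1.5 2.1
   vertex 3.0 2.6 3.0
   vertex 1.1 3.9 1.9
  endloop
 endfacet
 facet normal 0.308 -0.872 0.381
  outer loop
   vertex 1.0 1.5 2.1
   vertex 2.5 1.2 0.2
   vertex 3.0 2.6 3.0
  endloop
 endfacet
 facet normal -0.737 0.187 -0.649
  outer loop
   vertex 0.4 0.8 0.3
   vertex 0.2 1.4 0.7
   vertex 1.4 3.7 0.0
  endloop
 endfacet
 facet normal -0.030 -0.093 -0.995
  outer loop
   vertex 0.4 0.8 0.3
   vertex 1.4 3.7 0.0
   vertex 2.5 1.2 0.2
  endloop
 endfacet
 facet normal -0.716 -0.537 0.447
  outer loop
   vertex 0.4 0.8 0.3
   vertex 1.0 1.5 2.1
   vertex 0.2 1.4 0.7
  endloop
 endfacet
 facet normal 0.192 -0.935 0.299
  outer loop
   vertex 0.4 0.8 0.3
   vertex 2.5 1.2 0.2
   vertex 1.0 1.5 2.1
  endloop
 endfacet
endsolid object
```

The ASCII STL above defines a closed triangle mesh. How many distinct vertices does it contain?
8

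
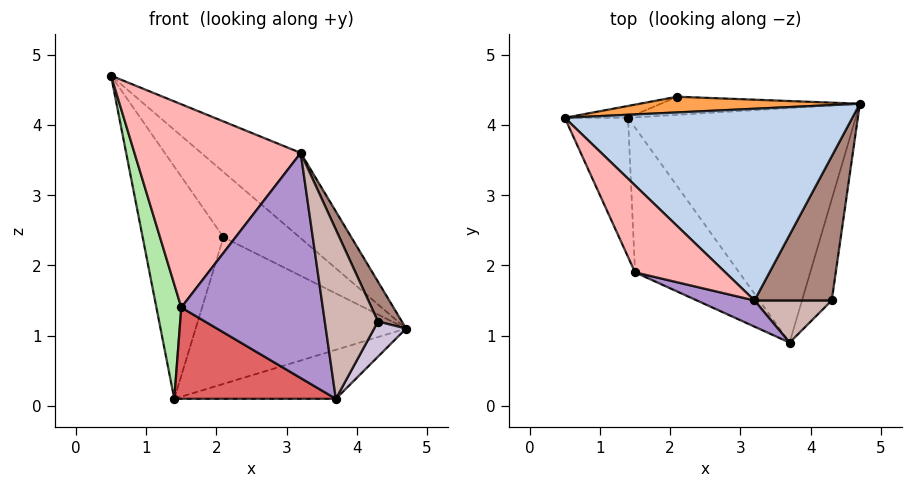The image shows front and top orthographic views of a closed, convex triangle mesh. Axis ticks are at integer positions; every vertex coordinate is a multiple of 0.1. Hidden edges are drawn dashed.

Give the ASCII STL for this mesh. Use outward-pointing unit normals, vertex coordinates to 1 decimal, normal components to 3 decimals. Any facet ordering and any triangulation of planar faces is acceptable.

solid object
 facet normal 0.273 0.197 -0.942
  outer loop
   vertex 1.4 4.1 0.1
   vertex 4.7 4.3 1.1
   vertex 3.7 0.9 0.1
  endloop
 endfacet
 facet normal 0.607 0.323 0.726
  outer loop
   vertex 3.2 1.5 3.6
   vertex 4.7 4.3 1.1
   vertex 0.5 4.1 4.7
  endloop
 endfacet
 facet normal 0.153 0.961 0.232
  outer loop
   vertex 2.1 4.4 2.4
   vertex 0.5 4.1 4.7
   vertex 4.7 4.3 1.1
  endloop
 endfacet
 facet normal -0.252 0.966 -0.049
  outer loop
   vertex 2.1 4.4 2.4
   vertex 1.4 4.1 0.1
   vertex 0.5 4.1 4.7
  endloop
 endfacet
 facet normal -0.023 0.992 -0.122
  outer loop
   vertex 2.1 4.4 2.4
   vertex 4.7 4.3 1.1
   vertex 1.4 4.1 0.1
  endloop
 endfacet
 facet normal -0.969 -0.156 -0.190
  outer loop
   vertex 1.5 1.9 1.4
   vertex 0.5 4.1 4.7
   vertex 1.4 4.1 0.1
  endloop
 endfacet
 facet normal -0.596 -0.428 -0.679
  outer loop
   vertex 1.5 1.9 1.4
   vertex 1.4 4.1 0.1
   vertex 3.7 0.9 0.1
  endloop
 endfacet
 facet normal -0.587 -0.744 0.318
  outer loop
   vertex 1.5 1.9 1.4
   vertex 3.2 1.5 3.6
   vertex 0.5 4.1 4.7
  endloop
 endfacet
 facet normal -0.358 -0.928 0.108
  outer loop
   vertex 1.5 1.9 1.4
   vertex 3.7 0.9 0.1
   vertex 3.2 1.5 3.6
  endloop
 endfacet
 facet normal 0.900 -0.143 -0.413
  outer loop
   vertex 4.3 1.5 1.2
   vertex 3.7 0.9 0.1
   vertex 4.7 4.3 1.1
  endloop
 endfacet
 facet normal 0.903 -0.114 0.414
  outer loop
   vertex 4.3 1.5 1.2
   vertex 4.7 4.3 1.1
   vertex 3.2 1.5 3.6
  endloop
 endfacet
 facet normal 0.466 -0.858 0.214
  outer loop
   vertex 4.3 1.5 1.2
   vertex 3.2 1.5 3.6
   vertex 3.7 0.9 0.1
  endloop
 endfacet
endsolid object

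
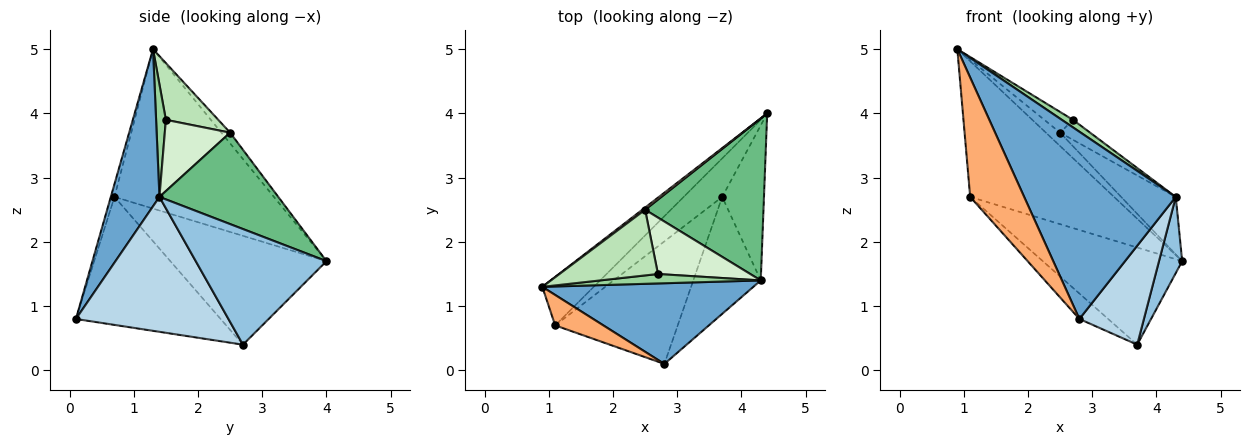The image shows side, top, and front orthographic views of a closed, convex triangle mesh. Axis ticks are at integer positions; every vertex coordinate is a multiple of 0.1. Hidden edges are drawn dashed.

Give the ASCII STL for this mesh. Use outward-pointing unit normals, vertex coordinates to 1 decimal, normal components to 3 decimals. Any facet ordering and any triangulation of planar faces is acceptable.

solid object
 facet normal 0.283 -0.881 0.380
  outer loop
   vertex 4.3 1.4 2.7
   vertex 0.9 1.3 5.0
   vertex 2.8 0.1 0.8
  endloop
 endfacet
 facet normal 0.928 -0.165 -0.335
  outer loop
   vertex 4.3 1.4 2.7
   vertex 3.7 2.7 0.4
   vertex 4.4 4.0 1.7
  endloop
 endfacet
 facet normal 0.837 -0.354 -0.418
  outer loop
   vertex 4.3 1.4 2.7
   vertex 2.8 0.1 0.8
   vertex 3.7 2.7 0.4
  endloop
 endfacet
 facet normal -0.722 0.652 -0.233
  outer loop
   vertex 1.1 0.7 2.7
   vertex 0.9 1.3 5.0
   vertex 4.4 4.0 1.7
  endloop
 endfacet
 facet normal -0.721 0.644 -0.255
  outer loop
   vertex 1.1 0.7 2.7
   vertex 4.4 4.0 1.7
   vertex 3.7 2.7 0.4
  endloop
 endfacet
 facet normal -0.066 -0.967 0.247
  outer loop
   vertex 1.1 0.7 2.7
   vertex 2.8 0.1 0.8
   vertex 0.9 1.3 5.0
  endloop
 endfacet
 facet normal -0.715 0.142 -0.685
  outer loop
   vertex 1.1 0.7 2.7
   vertex 3.7 2.7 0.4
   vertex 2.8 0.1 0.8
  endloop
 endfacet
 facet normal -0.520 0.843 0.139
  outer loop
   vertex 2.5 2.5 3.7
   vertex 4.4 4.0 1.7
   vertex 0.9 1.3 5.0
  endloop
 endfacet
 facet normal 0.589 0.270 0.762
  outer loop
   vertex 2.5 2.5 3.7
   vertex 4.3 1.4 2.7
   vertex 4.4 4.0 1.7
  endloop
 endfacet
 facet normal 0.480 -0.548 0.685
  outer loop
   vertex 2.7 1.5 3.9
   vertex 0.9 1.3 5.0
   vertex 4.3 1.4 2.7
  endloop
 endfacet
 facet normal 0.482 0.263 0.836
  outer loop
   vertex 2.7 1.5 3.9
   vertex 2.5 2.5 3.7
   vertex 0.9 1.3 5.0
  endloop
 endfacet
 facet normal 0.588 0.270 0.762
  outer loop
   vertex 2.7 1.5 3.9
   vertex 4.3 1.4 2.7
   vertex 2.5 2.5 3.7
  endloop
 endfacet
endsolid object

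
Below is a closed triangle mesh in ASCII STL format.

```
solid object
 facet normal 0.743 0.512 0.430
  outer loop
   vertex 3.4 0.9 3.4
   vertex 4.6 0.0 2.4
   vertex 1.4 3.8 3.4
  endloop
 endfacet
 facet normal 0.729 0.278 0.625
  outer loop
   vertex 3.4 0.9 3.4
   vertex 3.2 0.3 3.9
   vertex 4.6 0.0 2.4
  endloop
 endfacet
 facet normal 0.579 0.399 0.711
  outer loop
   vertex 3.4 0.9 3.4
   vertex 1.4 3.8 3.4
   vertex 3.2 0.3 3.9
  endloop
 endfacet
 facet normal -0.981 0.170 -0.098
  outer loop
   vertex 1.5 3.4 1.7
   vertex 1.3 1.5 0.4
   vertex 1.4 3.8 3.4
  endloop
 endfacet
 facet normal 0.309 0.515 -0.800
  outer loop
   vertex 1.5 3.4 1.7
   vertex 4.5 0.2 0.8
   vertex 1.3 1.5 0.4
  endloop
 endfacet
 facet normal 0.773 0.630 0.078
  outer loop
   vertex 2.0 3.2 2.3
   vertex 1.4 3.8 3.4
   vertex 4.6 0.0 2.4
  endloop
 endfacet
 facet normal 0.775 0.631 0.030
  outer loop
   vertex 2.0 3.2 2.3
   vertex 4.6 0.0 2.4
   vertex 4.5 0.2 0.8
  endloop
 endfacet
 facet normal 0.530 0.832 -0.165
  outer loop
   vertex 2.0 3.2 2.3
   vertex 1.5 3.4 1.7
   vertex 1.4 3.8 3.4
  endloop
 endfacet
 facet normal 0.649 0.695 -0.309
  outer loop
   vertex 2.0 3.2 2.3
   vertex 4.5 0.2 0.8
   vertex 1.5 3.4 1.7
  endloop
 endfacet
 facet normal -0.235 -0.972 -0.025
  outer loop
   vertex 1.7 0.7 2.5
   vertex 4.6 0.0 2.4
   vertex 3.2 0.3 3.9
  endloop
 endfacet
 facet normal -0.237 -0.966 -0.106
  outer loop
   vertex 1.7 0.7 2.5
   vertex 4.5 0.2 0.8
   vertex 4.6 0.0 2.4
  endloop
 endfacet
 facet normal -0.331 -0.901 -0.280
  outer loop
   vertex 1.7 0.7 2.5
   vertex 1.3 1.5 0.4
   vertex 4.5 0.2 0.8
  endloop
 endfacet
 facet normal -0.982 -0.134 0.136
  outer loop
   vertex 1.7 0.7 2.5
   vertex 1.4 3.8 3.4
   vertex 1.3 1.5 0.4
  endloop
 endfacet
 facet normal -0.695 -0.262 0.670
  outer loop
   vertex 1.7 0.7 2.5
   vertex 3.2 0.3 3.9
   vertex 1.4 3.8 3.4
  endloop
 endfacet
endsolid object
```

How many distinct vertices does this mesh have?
9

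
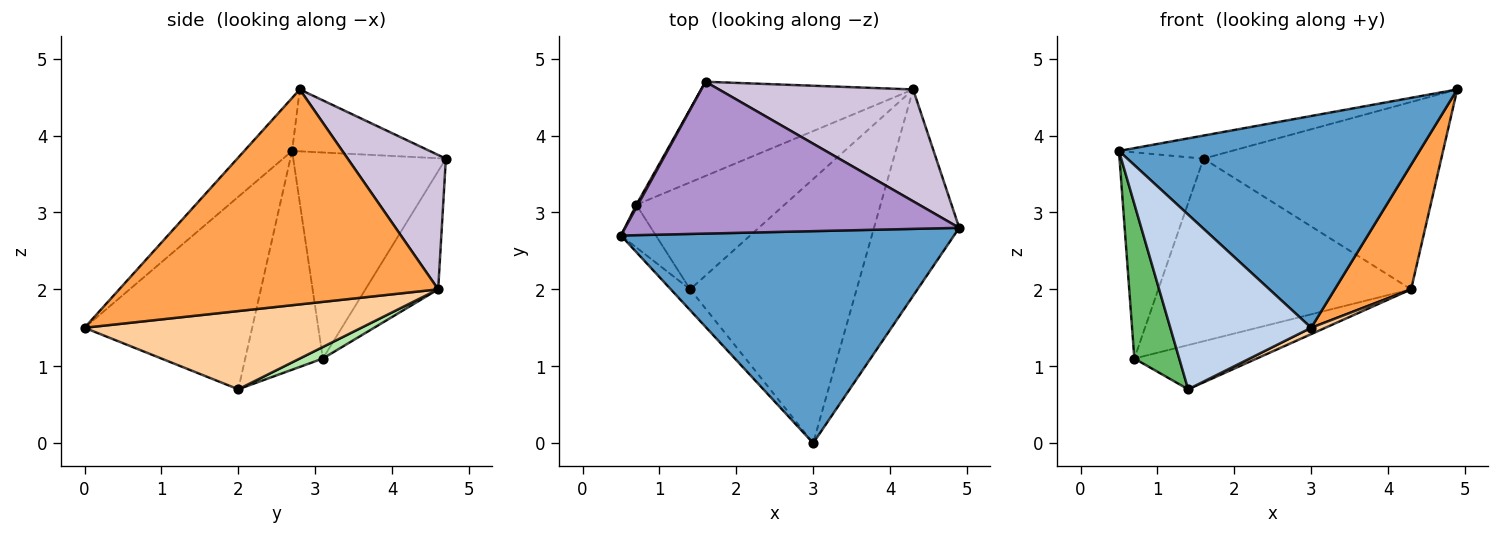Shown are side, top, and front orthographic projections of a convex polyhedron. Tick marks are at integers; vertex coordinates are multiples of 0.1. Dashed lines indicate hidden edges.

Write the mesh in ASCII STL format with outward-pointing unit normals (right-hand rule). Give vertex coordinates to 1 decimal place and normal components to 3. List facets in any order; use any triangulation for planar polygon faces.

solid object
 facet normal -0.112 -0.702 0.703
  outer loop
   vertex 3.0 0.0 1.5
   vertex 4.9 2.8 4.6
   vertex 0.5 2.7 3.8
  endloop
 endfacet
 facet normal -0.763 -0.641 -0.077
  outer loop
   vertex 1.4 2.0 0.7
   vertex 3.0 0.0 1.5
   vertex 0.5 2.7 3.8
  endloop
 endfacet
 facet normal 0.907 -0.217 -0.360
  outer loop
   vertex 4.3 4.6 2.0
   vertex 4.9 2.8 4.6
   vertex 3.0 0.0 1.5
  endloop
 endfacet
 facet normal 0.425 -0.022 -0.905
  outer loop
   vertex 4.3 4.6 2.0
   vertex 3.0 0.0 1.5
   vertex 1.4 2.0 0.7
  endloop
 endfacet
 facet normal -0.858 -0.496 -0.137
  outer loop
   vertex 0.7 3.1 1.1
   vertex 1.4 2.0 0.7
   vertex 0.5 2.7 3.8
  endloop
 endfacet
 facet normal 0.072 0.381 -0.922
  outer loop
   vertex 0.7 3.1 1.1
   vertex 4.3 4.6 2.0
   vertex 1.4 2.0 0.7
  endloop
 endfacet
 facet normal -0.876 0.482 0.007
  outer loop
   vertex 1.6 4.7 3.7
   vertex 0.7 3.1 1.1
   vertex 0.5 2.7 3.8
  endloop
 endfacet
 facet normal -0.248 0.861 -0.444
  outer loop
   vertex 1.6 4.7 3.7
   vertex 4.3 4.6 2.0
   vertex 0.7 3.1 1.1
  endloop
 endfacet
 facet normal -0.180 0.148 0.972
  outer loop
   vertex 1.6 4.7 3.7
   vertex 0.5 2.7 3.8
   vertex 4.9 2.8 4.6
  endloop
 endfacet
 facet normal 0.334 0.809 0.483
  outer loop
   vertex 1.6 4.7 3.7
   vertex 4.9 2.8 4.6
   vertex 4.3 4.6 2.0
  endloop
 endfacet
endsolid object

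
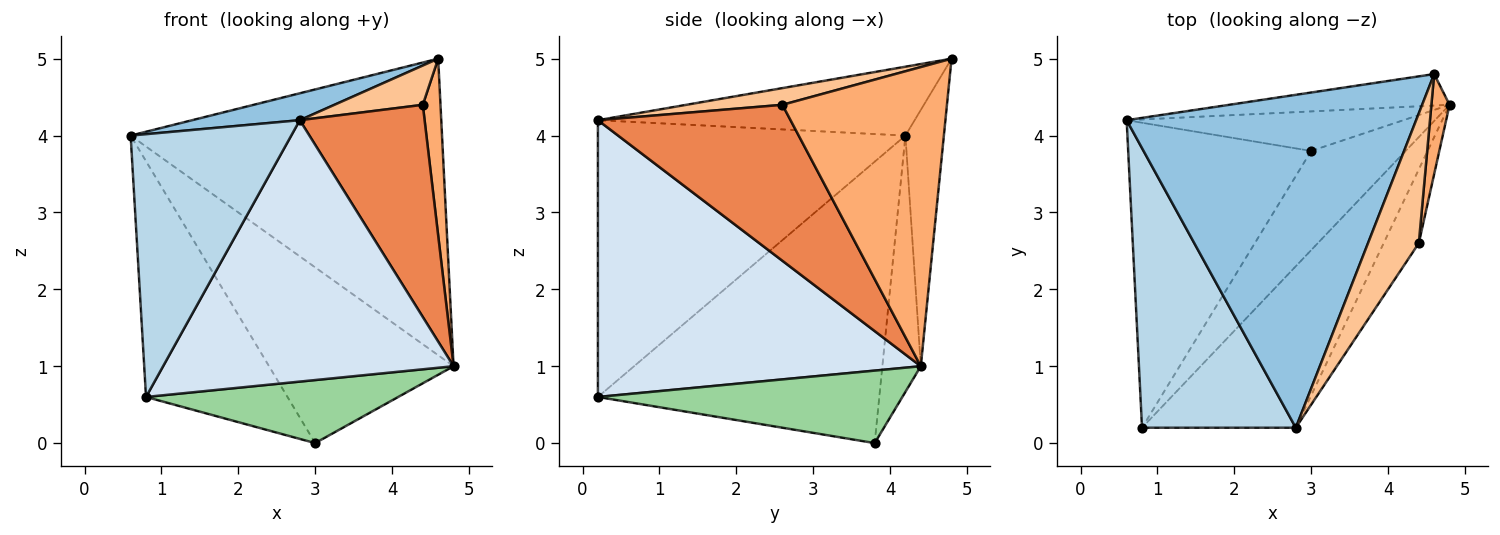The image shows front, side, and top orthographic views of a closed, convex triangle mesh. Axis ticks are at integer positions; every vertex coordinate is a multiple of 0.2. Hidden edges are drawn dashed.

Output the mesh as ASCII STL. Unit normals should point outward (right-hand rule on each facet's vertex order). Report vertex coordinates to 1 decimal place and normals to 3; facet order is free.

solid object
 facet normal -0.122 0.987 -0.105
  outer loop
   vertex 4.6 4.8 5.0
   vertex 4.8 4.4 1.0
   vertex 0.6 4.2 4.0
  endloop
 endfacet
 facet normal -0.231 -0.078 0.970
  outer loop
   vertex 4.6 4.8 5.0
   vertex 0.6 4.2 4.0
   vertex 2.8 0.2 4.2
  endloop
 endfacet
 facet normal -0.795 -0.415 0.442
  outer loop
   vertex 0.8 0.2 0.6
   vertex 2.8 0.2 4.2
   vertex 0.6 4.2 4.0
  endloop
 endfacet
 facet normal 0.687 -0.618 -0.382
  outer loop
   vertex 0.8 0.2 0.6
   vertex 4.8 4.4 1.0
   vertex 2.8 0.2 4.2
  endloop
 endfacet
 facet normal 0.825 -0.534 -0.186
  outer loop
   vertex 4.4 2.6 4.4
   vertex 2.8 0.2 4.2
   vertex 4.8 4.4 1.0
  endloop
 endfacet
 facet normal 0.992 -0.107 0.060
  outer loop
   vertex 4.4 2.6 4.4
   vertex 4.8 4.4 1.0
   vertex 4.6 4.8 5.0
  endloop
 endfacet
 facet normal 0.300 -0.276 0.913
  outer loop
   vertex 4.4 2.6 4.4
   vertex 4.6 4.8 5.0
   vertex 2.8 0.2 4.2
  endloop
 endfacet
 facet normal -0.199 0.956 -0.215
  outer loop
   vertex 3.0 3.8 0.0
   vertex 0.6 4.2 4.0
   vertex 4.8 4.4 1.0
  endloop
 endfacet
 facet normal -0.773 0.388 -0.502
  outer loop
   vertex 3.0 3.8 0.0
   vertex 0.8 0.2 0.6
   vertex 0.6 4.2 4.0
  endloop
 endfacet
 facet normal 0.544 -0.450 -0.708
  outer loop
   vertex 3.0 3.8 0.0
   vertex 4.8 4.4 1.0
   vertex 0.8 0.2 0.6
  endloop
 endfacet
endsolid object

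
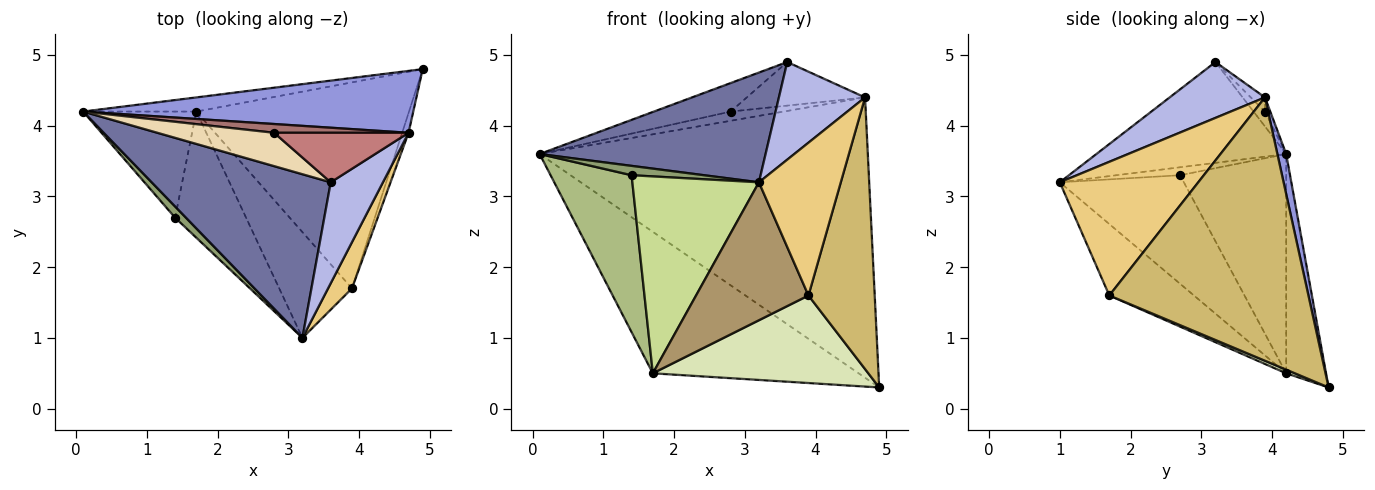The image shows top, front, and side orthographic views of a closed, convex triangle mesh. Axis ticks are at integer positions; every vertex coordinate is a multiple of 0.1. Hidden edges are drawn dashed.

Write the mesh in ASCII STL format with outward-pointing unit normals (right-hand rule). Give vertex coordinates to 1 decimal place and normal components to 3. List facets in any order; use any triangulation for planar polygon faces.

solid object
 facet normal -0.424 -0.504 0.752
  outer loop
   vertex 3.6 3.2 4.9
   vertex 0.1 4.2 3.6
   vertex 3.2 1.0 3.2
  endloop
 endfacet
 facet normal -0.189 0.977 -0.098
  outer loop
   vertex 1.7 4.2 0.5
   vertex 0.1 4.2 3.6
   vertex 4.9 4.8 0.3
  endloop
 endfacet
 facet normal 0.026 0.976 0.216
  outer loop
   vertex 4.7 3.9 4.4
   vertex 4.9 4.8 0.3
   vertex 0.1 4.2 3.6
  endloop
 endfacet
 facet normal 0.610 -0.551 0.570
  outer loop
   vertex 4.7 3.9 4.4
   vertex 3.6 3.2 4.9
   vertex 3.2 1.0 3.2
  endloop
 endfacet
 facet normal -0.491 -0.559 0.668
  outer loop
   vertex 1.4 2.7 3.3
   vertex 3.2 1.0 3.2
   vertex 0.1 4.2 3.6
  endloop
 endfacet
 facet normal -0.735 -0.561 -0.380
  outer loop
   vertex 1.4 2.7 3.3
   vertex 0.1 4.2 3.6
   vertex 1.7 4.2 0.5
  endloop
 endfacet
 facet normal -0.636 -0.649 -0.416
  outer loop
   vertex 1.4 2.7 3.3
   vertex 1.7 4.2 0.5
   vertex 3.2 1.0 3.2
  endloop
 endfacet
 facet normal 0.016 -0.391 -0.920
  outer loop
   vertex 3.9 1.7 1.6
   vertex 1.7 4.2 0.5
   vertex 4.9 4.8 0.3
  endloop
 endfacet
 facet normal -0.513 -0.681 -0.522
  outer loop
   vertex 3.9 1.7 1.6
   vertex 3.2 1.0 3.2
   vertex 1.7 4.2 0.5
  endloop
 endfacet
 facet normal 0.949 -0.316 -0.023
  outer loop
   vertex 3.9 1.7 1.6
   vertex 4.9 4.8 0.3
   vertex 4.7 3.9 4.4
  endloop
 endfacet
 facet normal 0.851 -0.503 0.152
  outer loop
   vertex 3.9 1.7 1.6
   vertex 4.7 3.9 4.4
   vertex 3.2 1.0 3.2
  endloop
 endfacet
 facet normal -0.096 0.647 0.757
  outer loop
   vertex 2.8 3.9 4.2
   vertex 0.1 4.2 3.6
   vertex 3.6 3.2 4.9
  endloop
 endfacet
 facet normal -0.072 0.723 0.687
  outer loop
   vertex 2.8 3.9 4.2
   vertex 4.7 3.9 4.4
   vertex 0.1 4.2 3.6
  endloop
 endfacet
 facet normal -0.079 0.658 0.748
  outer loop
   vertex 2.8 3.9 4.2
   vertex 3.6 3.2 4.9
   vertex 4.7 3.9 4.4
  endloop
 endfacet
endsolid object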